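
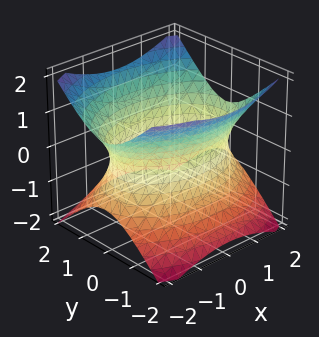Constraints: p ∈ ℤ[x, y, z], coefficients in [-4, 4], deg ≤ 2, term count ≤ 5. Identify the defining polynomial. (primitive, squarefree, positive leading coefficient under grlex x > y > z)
x^2 + 2*y^2 - 2*z^2 - 3

Degree: one connected sheet with a waist; a quadric, so deg p = 2.
Symmetries: the z ↦ −z reflection is a symmetry, so z appears only in even powers; mirror symmetry y ↦ −y ⇒ only even powers of y; it's symmetric under x → −x, forcing even powers of x.
Checking where it meets the axes: the surface avoids every integer z-axis point in the box.
The integer polynomial consistent with all of this is the stated p.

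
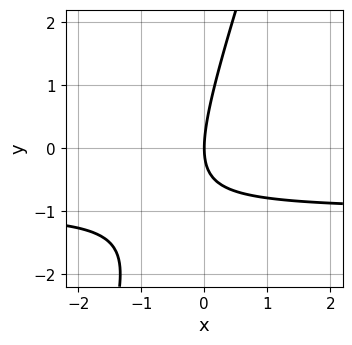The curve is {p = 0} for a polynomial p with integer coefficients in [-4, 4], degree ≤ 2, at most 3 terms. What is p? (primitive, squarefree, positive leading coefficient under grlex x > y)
3*x*y - y^2 + 3*x

1. Degree: a generic line meets the curve in up to 2 points, so deg p = 2.
2. From the visible intercepts: it meets the y-axis at y = 0 (among the integer gridlines); it meets the x-axis at x = 0 (among the integer gridlines).
3. Solving for integer coefficients yields p as stated.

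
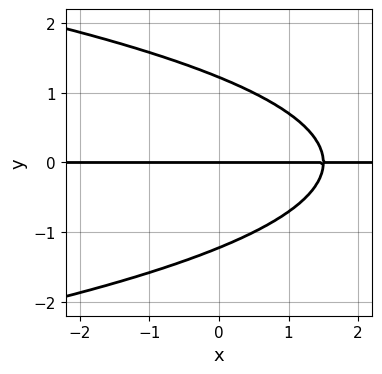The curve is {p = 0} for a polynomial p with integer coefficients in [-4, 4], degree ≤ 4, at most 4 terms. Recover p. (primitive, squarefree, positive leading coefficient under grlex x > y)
Degree: no degree-2 curve has this shape, so deg p = 3.
Against the integer gridlines: one y-axis crossing is at y = 0; every point of the x-axis in the box is on the curve.
Solving for integer coefficients yields p as stated.

2*y^3 + 2*x*y - 3*y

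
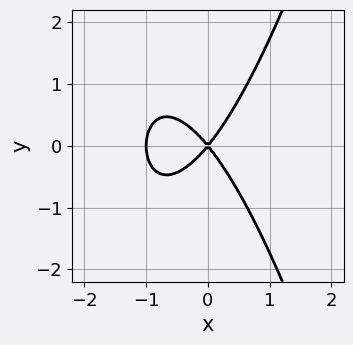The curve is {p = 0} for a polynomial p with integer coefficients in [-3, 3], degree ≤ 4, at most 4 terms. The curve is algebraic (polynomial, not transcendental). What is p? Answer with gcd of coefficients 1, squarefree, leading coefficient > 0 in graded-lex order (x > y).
3*x^3 + 3*x^2 - 2*y^2

Degree: the shape is more complex than any degree-2 curve, so deg p = 3.
Symmetries: mirror symmetry y ↦ −y ⇒ only even powers of y.
Reading off the gridlines: among the integer gridlines, it crosses the x-axis at x ∈ {-1, 0}; it meets the y-axis at y = 0 (among the integer gridlines).
Fitting integer coefficients to these (and the overall shape) gives p.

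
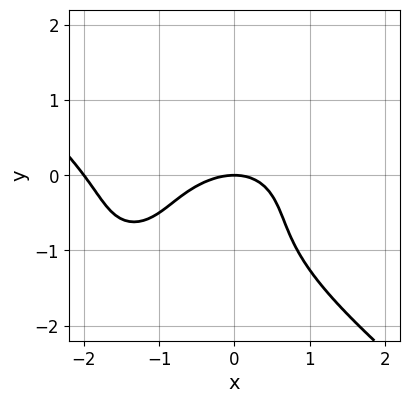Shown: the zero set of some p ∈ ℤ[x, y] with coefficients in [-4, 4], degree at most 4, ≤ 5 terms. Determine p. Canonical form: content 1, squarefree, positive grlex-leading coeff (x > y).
(a) Degree: a generic line meets the curve in up to 3 points, so deg p = 3.
(b) Observable constraints: it crosses the y-axis at the gridline y = 0; among the integer gridlines, it crosses the x-axis at x ∈ {-2, 0}.
(c) Assembling these constraints gives the stated polynomial.

x^3 + 2*y^3 + 2*x^2 + 3*y^2 + 3*y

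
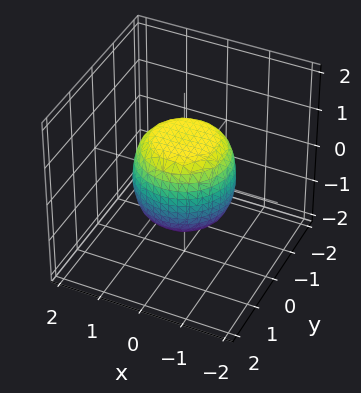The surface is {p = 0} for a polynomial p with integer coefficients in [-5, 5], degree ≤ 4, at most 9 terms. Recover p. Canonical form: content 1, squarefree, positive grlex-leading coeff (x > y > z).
2*x^4 + 4*x^2*y^2 + 2*y^4 - x^2 - y^2 + 2*z^2 - 2

First, degree: no degree-3 surface has this shape, so deg p = 4.
Next, symmetry: the z-axis is an axis of rotation, so x and y enter only as x² + y².
Then, against the integer gridlines: a circular section at z = 1 has radius between 0 and 1; among the integer gridlines, it crosses the z-axis at z ∈ {-1, 1}.
Finally, the integer polynomial consistent with all of this is the stated p.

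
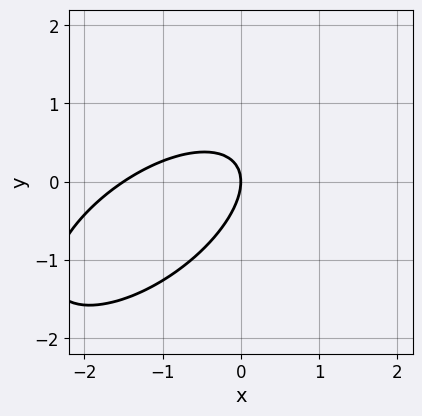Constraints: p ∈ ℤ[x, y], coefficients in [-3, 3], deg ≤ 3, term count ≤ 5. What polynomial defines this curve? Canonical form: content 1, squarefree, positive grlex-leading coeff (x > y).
First, degree: no degree-1 curve has this shape, so deg p = 2.
Next, reading off the gridlines: one y-axis crossing is at y = 0; it meets the x-axis at x = 0 (among the integer gridlines).
Finally, the integer polynomial consistent with all of this is the stated p.

2*x^2 - 3*x*y + 3*y^2 + 3*x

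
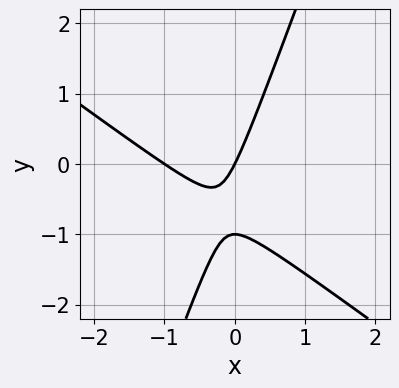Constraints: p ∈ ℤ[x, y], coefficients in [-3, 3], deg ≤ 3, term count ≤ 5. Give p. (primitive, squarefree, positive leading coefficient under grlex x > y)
First, the degree is 2 — no degree-1 curve has this shape.
Next, reading off the gridlines: among the integer gridlines, it crosses the x-axis at x ∈ {-1, 0}; the y-axis gridline crossings are at y ∈ {-1, 0}.
Finally, together with the visible shape, these determine p as stated.

2*x^2 + 2*x*y - y^2 + 2*x - y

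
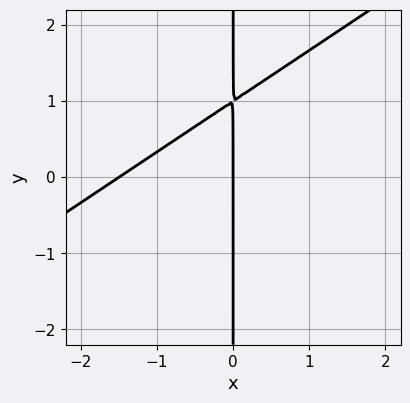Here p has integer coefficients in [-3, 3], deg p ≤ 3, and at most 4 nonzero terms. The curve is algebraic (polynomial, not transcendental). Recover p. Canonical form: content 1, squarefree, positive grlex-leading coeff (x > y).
2*x^2 - 3*x*y + 3*x

First, the degree is 2 — no degree-1 curve has this shape.
Then, observable constraints: it meets the x-axis at x = 0 (among the integer gridlines); the visible y-axis segment lies entirely on the curve.
Finally, these observations pin down the coefficients.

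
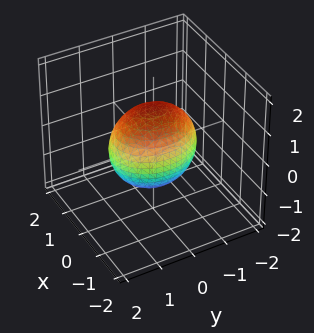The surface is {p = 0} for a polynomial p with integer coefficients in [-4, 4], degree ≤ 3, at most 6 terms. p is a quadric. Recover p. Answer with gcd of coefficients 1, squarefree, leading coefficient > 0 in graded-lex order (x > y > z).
3*x^2 + 2*y^2 + 2*z^2 - 3

(a) deg p = 2. Bounded and convex; a quadric.
(b) Symmetries: mirror symmetry x ↦ −x ⇒ only even powers of x; it's symmetric under z → −z, forcing even powers of z; it's symmetric under y → −y, forcing even powers of y.
(c) From the visible intercepts: the x-axis gridline crossings are at x ∈ {-1, 1}.
(d) Together with the visible shape, these determine p as stated.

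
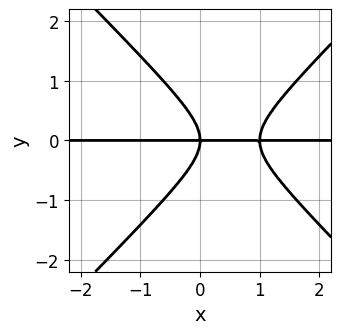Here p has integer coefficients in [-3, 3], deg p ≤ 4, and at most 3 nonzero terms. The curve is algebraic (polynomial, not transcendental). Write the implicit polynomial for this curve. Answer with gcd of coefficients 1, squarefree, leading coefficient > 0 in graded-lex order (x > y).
(a) The degree is 3 — the shape is more complex than any degree-2 curve.
(b) Observable constraints: every point of the x-axis in the box is on the curve; it meets the y-axis at y = 0 (among the integer gridlines).
(c) Solving for integer coefficients yields p as stated.

x^2*y - y^3 - x*y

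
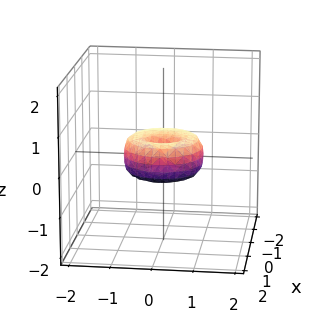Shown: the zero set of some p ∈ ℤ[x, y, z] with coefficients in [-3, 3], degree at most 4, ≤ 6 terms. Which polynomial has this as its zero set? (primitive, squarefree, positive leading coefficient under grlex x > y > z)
1. deg p = 4. A generic line meets the surface in up to 4 points.
2. By symmetry, every cross-section ⟂ z is a circle, so x, y appear only via x² + y².
3. Against the integer gridlines: a circular section at z = 0 has radius exactly 1; it crosses the z-axis at the gridline z = 0; among the integer gridlines, it crosses the x-axis at x ∈ {-1, 0, 1}; among the integer gridlines, it crosses the y-axis at y ∈ {-1, 0, 1}.
4. The integer polynomial consistent with all of this is the stated p.

x^4 + 2*x^2*y^2 + y^4 - x^2 - y^2 + z^2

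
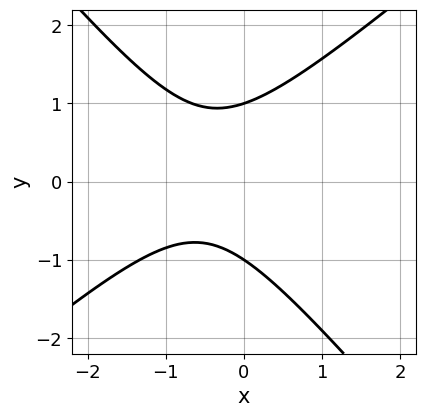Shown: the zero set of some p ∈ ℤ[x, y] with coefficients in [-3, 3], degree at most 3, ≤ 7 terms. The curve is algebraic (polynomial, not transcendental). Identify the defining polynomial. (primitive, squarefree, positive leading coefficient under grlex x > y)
1. deg p = 2. The shape is more complex than any degree-1 curve.
2. Reading off the gridlines: no x-intercept at any integer in the box; among the integer gridlines, it crosses the y-axis at y ∈ {-1, 1}.
3. Matching integer coefficients to the picture gives p.

3*x^2 - x*y - 3*y^2 + 3*x + 3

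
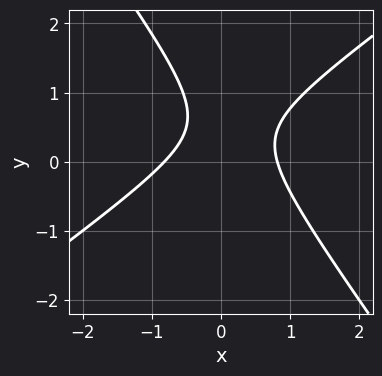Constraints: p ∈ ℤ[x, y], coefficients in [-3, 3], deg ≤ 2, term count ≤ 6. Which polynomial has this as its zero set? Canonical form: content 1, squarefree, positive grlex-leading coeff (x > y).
Degree: the shape is more complex than any degree-1 curve, so deg p = 2.
Against the integer gridlines: the curve avoids every integer y-axis point in the box.
Together with the visible shape, these determine p as stated.

3*x^2 - 2*x*y - 3*y^2 + 3*y - 2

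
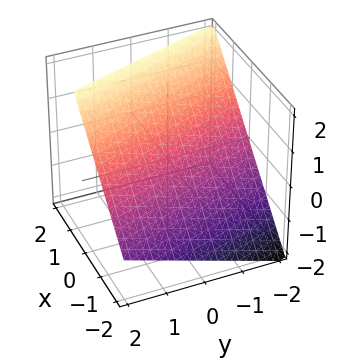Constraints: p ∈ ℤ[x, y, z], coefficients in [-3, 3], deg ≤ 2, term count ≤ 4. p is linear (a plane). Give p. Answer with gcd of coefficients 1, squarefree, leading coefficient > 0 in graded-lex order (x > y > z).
First, deg p = 1. Every cross-section is a straight line — this is a plane.
Then, against the integer gridlines: one y-axis crossing is at y = -2.
Finally, together with the visible shape, these determine p as stated.

3*x + y - 3*z + 2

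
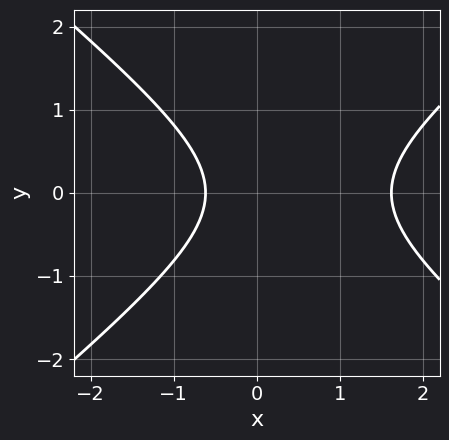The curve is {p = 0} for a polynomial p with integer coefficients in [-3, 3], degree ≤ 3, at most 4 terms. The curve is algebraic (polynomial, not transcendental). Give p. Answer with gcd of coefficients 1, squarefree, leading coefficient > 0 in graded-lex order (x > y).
2*x^2 - 3*y^2 - 2*x - 2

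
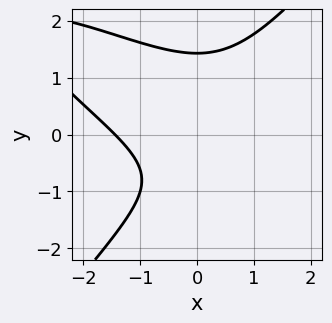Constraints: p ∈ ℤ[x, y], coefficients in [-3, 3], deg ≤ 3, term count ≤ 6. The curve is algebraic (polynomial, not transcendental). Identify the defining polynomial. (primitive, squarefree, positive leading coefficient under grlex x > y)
1. deg p = 3. The shape is more complex than any degree-2 curve.
2. The integer polynomial consistent with all of this is the stated p.

x^3 + 2*x^2*y - 2*y^3 + 2*y + 3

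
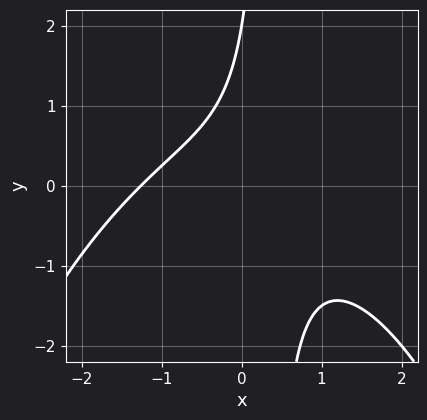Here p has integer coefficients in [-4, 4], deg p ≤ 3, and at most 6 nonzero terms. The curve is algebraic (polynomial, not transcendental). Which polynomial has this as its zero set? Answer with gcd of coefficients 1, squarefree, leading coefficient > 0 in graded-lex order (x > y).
First, the degree is 3 — no degree-2 curve has this shape.
Then, from the visible intercepts: one y-axis crossing is at y = 2.
Finally, matching integer coefficients to the picture gives p.

x^3 + 3*x*y - y + 2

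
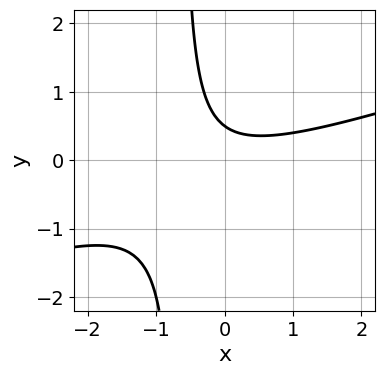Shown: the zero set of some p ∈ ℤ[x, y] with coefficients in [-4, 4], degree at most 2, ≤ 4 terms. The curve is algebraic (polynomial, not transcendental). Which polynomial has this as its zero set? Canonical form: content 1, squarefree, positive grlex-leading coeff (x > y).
(a) Degree: a generic line meets the curve in up to 2 points, so deg p = 2.
(b) Reading off the gridlines: the curve avoids every integer x-axis point in the box.
(c) Putting this together gives p.

x^2 - 3*x*y - 2*y + 1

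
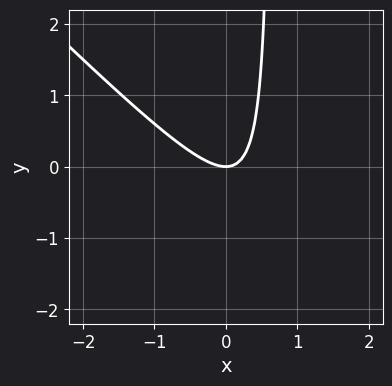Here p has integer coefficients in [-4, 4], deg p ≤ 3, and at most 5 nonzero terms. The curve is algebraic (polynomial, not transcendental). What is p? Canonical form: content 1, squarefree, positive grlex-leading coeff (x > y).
3*x^2 + 3*x*y - 2*y

(a) Degree: a generic line meets the curve in up to 2 points, so deg p = 2.
(b) From the axis intercepts and sections: one x-axis crossing is at x = 0; it crosses the y-axis at the gridline y = 0.
(c) Assembling these constraints gives the stated polynomial.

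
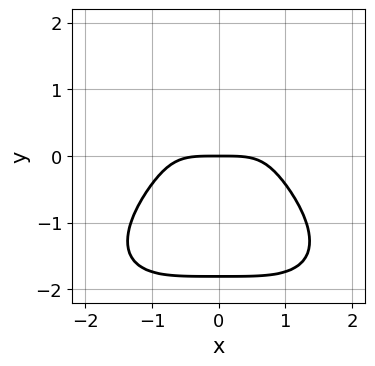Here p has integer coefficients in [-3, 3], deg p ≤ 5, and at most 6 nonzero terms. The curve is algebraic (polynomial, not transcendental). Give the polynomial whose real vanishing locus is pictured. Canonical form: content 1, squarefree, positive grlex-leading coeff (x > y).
1. Degree: a generic line meets the curve in up to 4 points, so deg p = 4.
2. Symmetries: mirror symmetry x ↦ −x ⇒ only even powers of x.
3. From the axis intercepts and sections: it crosses the y-axis at the gridline y = 0; it meets the x-axis at x = 0 (among the integer gridlines).
4. Assembling these constraints gives the stated polynomial.

x^4 + 2*y^4 + 3*y^3 + 2*y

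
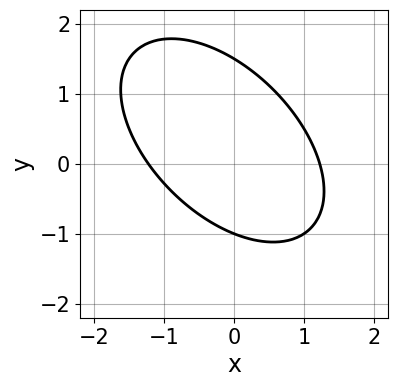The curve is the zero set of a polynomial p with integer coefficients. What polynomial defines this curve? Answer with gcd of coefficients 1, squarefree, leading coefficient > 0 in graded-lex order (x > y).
2*x^2 + 2*x*y + 2*y^2 - y - 3

(a) deg p = 2. No degree-1 curve has this shape.
(b) From the axis intercepts and sections: one y-axis crossing is at y = -1.
(c) Putting this together gives p.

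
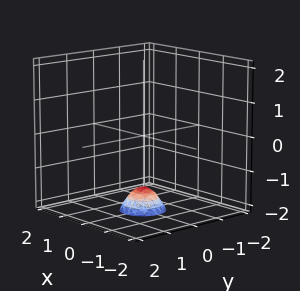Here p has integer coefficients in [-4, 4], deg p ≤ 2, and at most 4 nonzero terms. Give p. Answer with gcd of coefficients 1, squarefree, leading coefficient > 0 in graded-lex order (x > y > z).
1. Degree: the shape is more complex than any degree-1 surface, so deg p = 2.
2. Symmetry: the surface is invariant under rotation about z: p = q(x² + y², z).
3. From the visible intercepts: the surface avoids every integer x-axis point in the box; it misses every integer gridline on the y-axis; a circular section at z = -2 has radius between 0 and 1.
4. Solving for integer coefficients yields p as stated.

3*x^2 + 3*y^2 + 2*z + 3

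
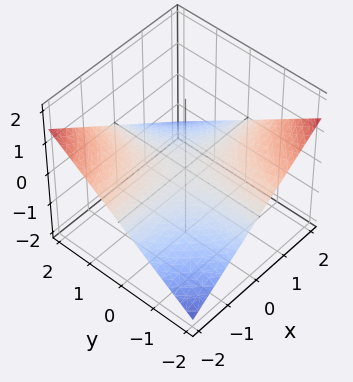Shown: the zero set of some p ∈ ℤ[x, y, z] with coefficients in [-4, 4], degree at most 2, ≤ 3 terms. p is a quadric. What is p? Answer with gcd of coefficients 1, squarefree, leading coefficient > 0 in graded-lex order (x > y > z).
x*y + 3*z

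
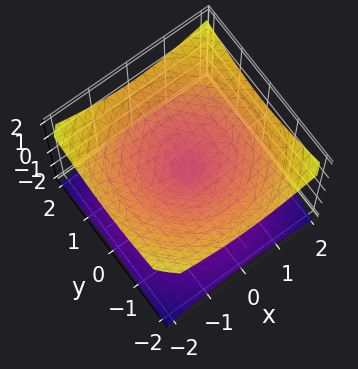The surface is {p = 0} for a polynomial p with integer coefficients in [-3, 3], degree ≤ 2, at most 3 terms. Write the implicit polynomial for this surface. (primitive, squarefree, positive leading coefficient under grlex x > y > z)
x^2 + y^2 - 2*z^2

(a) Degree: a double cone through the origin; a quadric, so deg p = 2.
(b) Symmetry: every cross-section ⟂ z is a circle, so x, y appear only via x² + y²; mirror symmetry z ↦ −z ⇒ only even powers of z.
(c) Reading off the gridlines: it meets the x-axis at x = 0 (among the integer gridlines); it crosses the y-axis at the gridline y = 0.
(d) Putting this together gives p.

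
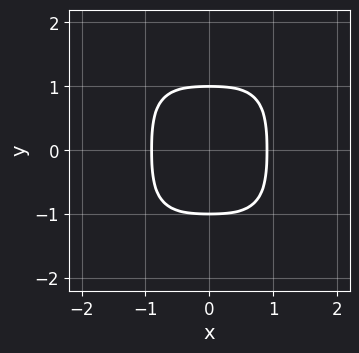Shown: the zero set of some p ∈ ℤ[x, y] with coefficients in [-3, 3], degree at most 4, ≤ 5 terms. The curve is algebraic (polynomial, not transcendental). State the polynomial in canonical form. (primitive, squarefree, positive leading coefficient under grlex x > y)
3*x^4 + x^2*y^2 + 2*y^4 - 2

1. Degree: no degree-3 curve has this shape, so deg p = 4.
2. Symmetries: the y ↦ −y reflection is a symmetry, so y appears only in even powers; mirror symmetry x ↦ −x ⇒ only even powers of x.
3. Reading off the gridlines: among the integer gridlines, it crosses the y-axis at y ∈ {-1, 1}.
4. Assembling these constraints gives the stated polynomial.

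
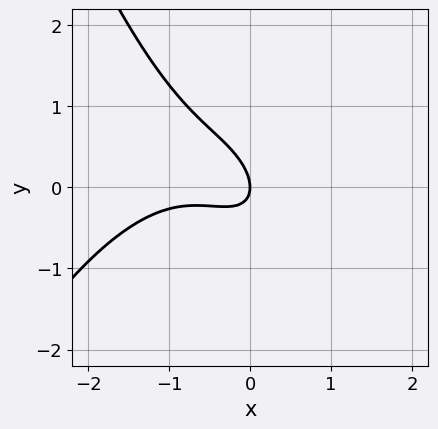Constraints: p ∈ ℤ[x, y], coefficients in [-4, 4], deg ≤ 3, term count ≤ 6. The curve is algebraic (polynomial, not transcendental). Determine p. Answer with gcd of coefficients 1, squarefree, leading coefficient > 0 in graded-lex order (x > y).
(a) Degree: a generic line meets the curve in up to 3 points, so deg p = 3.
(b) Checking where it meets the axes: it crosses the x-axis at the gridline x = 0; it meets the y-axis at y = 0 (among the integer gridlines).
(c) Solving for integer coefficients yields p as stated.

2*x^3 + 3*x^2 + 3*x*y + 3*y^2 + 2*x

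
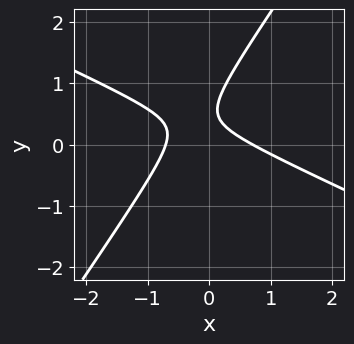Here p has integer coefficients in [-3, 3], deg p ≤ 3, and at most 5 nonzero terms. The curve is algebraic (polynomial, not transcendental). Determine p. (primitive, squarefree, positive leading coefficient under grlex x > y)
First, degree: the shape is more complex than any degree-1 curve, so deg p = 2.
Next, against the integer gridlines: the curve avoids every integer y-axis point in the box.
Finally, assembling these constraints gives the stated polynomial.

2*x^2 + 3*x*y - 3*y^2 + 3*y - 1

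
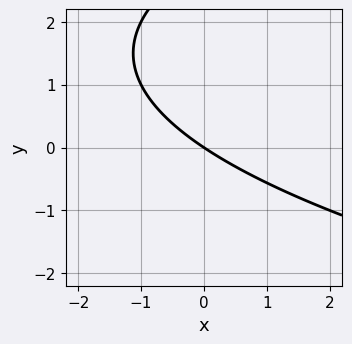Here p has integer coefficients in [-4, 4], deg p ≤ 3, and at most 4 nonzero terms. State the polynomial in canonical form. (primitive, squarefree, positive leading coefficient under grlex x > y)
First, degree: no degree-1 curve has this shape, so deg p = 2.
Next, observable constraints: it crosses the y-axis at the gridline y = 0; it meets the x-axis at x = 0 (among the integer gridlines).
Finally, solving for integer coefficients yields p as stated.

y^2 - 2*x - 3*y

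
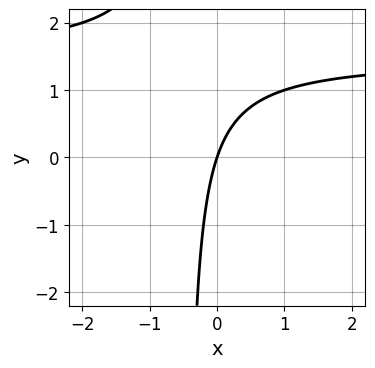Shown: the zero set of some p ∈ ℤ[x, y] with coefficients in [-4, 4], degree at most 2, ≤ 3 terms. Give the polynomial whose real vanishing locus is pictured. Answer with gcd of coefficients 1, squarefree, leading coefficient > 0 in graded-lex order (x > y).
2*x*y - 3*x + y

1. Degree: a generic line meets the curve in up to 2 points, so deg p = 2.
2. Checking where it meets the axes: one y-axis crossing is at y = 0; it crosses the x-axis at the gridline x = 0.
3. Together with the visible shape, these determine p as stated.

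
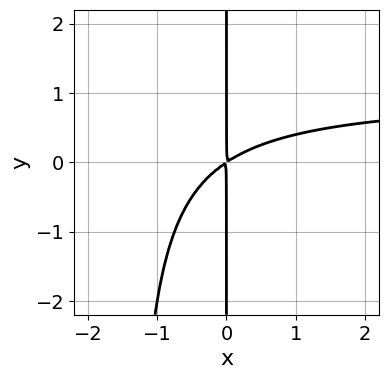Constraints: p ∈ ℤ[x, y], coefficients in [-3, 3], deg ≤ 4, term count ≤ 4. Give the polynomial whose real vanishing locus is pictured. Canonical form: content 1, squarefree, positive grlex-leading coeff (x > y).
2*x^2*y - 2*x^2 + 3*x*y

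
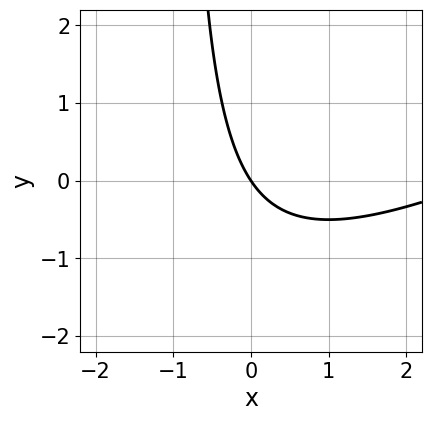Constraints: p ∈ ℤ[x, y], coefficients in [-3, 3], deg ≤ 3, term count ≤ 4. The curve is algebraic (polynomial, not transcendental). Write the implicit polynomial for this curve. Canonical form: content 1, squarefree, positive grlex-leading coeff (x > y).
deg p = 2. A generic line meets the curve in up to 2 points.
Reading off the gridlines: it meets the x-axis at x = 0 (among the integer gridlines); it meets the y-axis at y = 0 (among the integer gridlines).
Putting this together gives p.

x^2 - 2*x*y - 3*x - 2*y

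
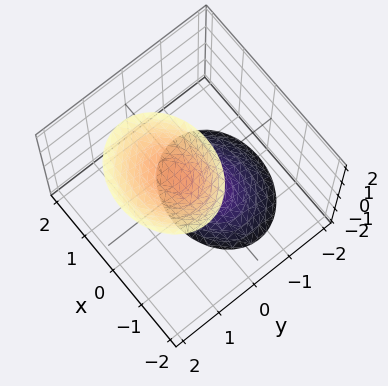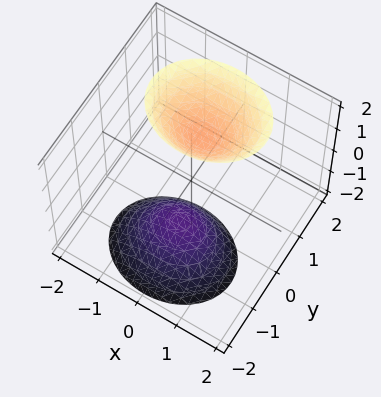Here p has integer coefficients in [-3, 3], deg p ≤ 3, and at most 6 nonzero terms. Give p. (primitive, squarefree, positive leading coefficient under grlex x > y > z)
The picture has 2 separate pieces. Treating them together as one polynomial.
Degree: a generic line meets the surface in up to 2 points, so deg p = 2.
Checking where it meets the axes: it misses every integer gridline on the x-axis; it misses every integer gridline on the y-axis.
Solving for integer coefficients yields p as stated.

2*x^2 + 3*y^2 - 2*y*z - z^2 + 2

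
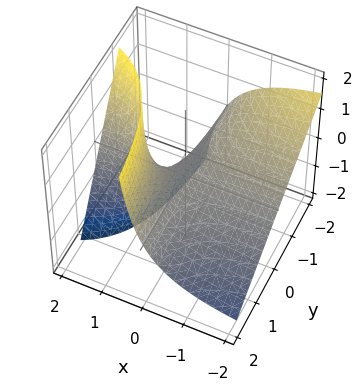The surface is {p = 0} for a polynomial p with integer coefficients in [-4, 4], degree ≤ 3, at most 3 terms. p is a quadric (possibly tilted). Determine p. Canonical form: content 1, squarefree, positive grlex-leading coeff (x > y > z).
First, degree: a generic line meets the surface in up to 2 points, so deg p = 2.
Next, from the axis intercepts and sections: every point of the x-axis in the box is on the surface; one z-axis crossing is at z = 0; the visible y-axis segment lies entirely on the surface.
Finally, putting this together gives p.

x*y + x*z - z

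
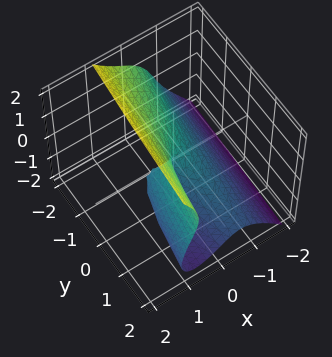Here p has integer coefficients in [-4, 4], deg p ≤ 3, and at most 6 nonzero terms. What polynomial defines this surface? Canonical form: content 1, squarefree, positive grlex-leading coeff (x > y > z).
3*x^3 - z^3 + 3*x*z - y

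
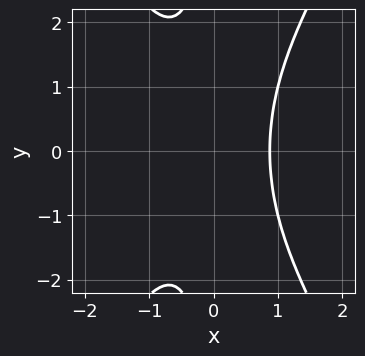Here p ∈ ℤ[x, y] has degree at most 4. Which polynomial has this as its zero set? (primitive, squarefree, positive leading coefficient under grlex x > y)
3*x^3 - x*y^2 - 2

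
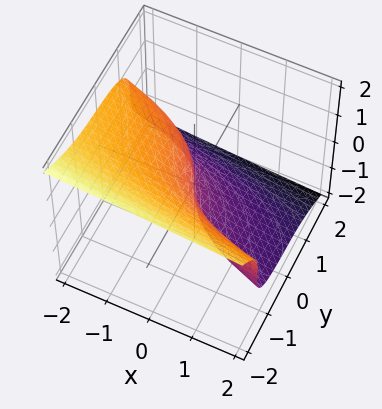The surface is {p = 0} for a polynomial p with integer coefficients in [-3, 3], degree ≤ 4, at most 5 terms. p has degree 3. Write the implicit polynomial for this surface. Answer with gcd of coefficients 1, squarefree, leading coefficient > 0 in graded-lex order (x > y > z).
y^3 + 2*z^3 + 2*x + y

(a) The degree is 3 — a generic line meets the surface in up to 3 points.
(b) From the axis intercepts and sections: one y-axis crossing is at y = 0; it meets the z-axis at z = 0 (among the integer gridlines); one x-axis crossing is at x = 0.
(c) Assembling these constraints gives the stated polynomial.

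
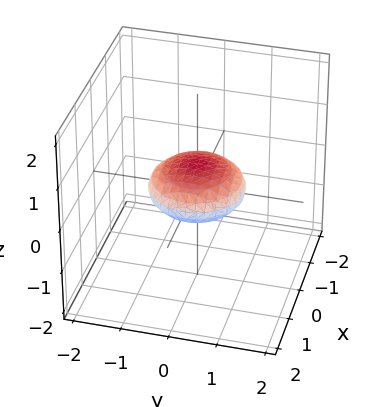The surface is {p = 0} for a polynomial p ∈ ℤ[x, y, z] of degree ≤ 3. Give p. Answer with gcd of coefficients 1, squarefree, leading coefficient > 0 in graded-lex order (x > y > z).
(a) Degree: a closed, bounded, convex surface; a quadric, so deg p = 2.
(b) Symmetry: the surface is invariant under rotation about z: p = q(x² + y², z); mirror symmetry z ↦ −z ⇒ only even powers of z.
(c) Observable constraints: among the integer gridlines, it crosses the y-axis at y ∈ {-1, 1}; among the integer gridlines, it crosses the x-axis at x ∈ {-1, 1}; a circular section at z = 0 has radius exactly 1.
(d) Assembling these constraints gives the stated polynomial.

x^2 + y^2 + 3*z^2 - 1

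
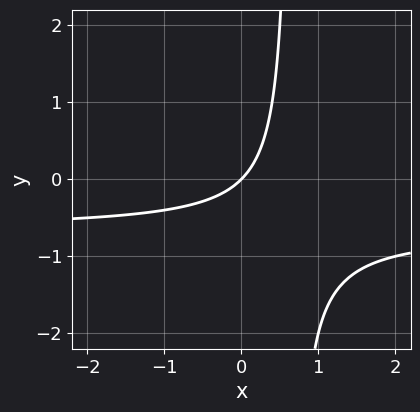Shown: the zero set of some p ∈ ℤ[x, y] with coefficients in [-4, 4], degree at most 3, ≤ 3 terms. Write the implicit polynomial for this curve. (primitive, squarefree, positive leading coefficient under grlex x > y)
3*x*y + 2*x - 2*y

1. The degree is 2 — no degree-1 curve has this shape.
2. Against the integer gridlines: it meets the y-axis at y = 0 (among the integer gridlines); one x-axis crossing is at x = 0.
3. Putting this together gives p.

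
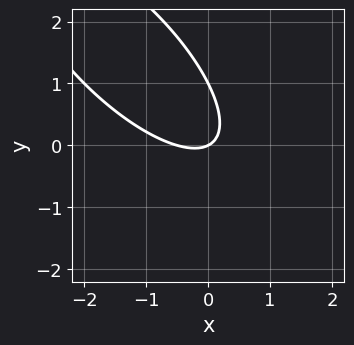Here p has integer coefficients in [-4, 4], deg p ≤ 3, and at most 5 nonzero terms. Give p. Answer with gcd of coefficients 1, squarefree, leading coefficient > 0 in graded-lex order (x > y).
2*x^2 + 3*x*y + 2*y^2 + x - 2*y

The degree is 2 — the shape is more complex than any degree-1 curve.
From the axis intercepts and sections: the y-axis gridline crossings are at y ∈ {0, 1}; one x-axis crossing is at x = 0.
Matching integer coefficients to the picture gives p.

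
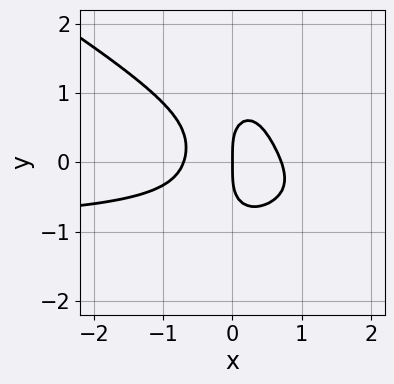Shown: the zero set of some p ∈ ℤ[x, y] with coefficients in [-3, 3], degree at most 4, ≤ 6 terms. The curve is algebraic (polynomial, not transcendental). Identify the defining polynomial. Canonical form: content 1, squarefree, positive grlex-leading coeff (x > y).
2*x^3*y + 3*x^2*y^2 + y^4 + 2*x^3 - x

1. The degree is 4 — no degree-3 curve has this shape.
2. Checking where it meets the axes: it crosses the y-axis at the gridline y = 0; one x-axis crossing is at x = 0.
3. Matching integer coefficients to the picture gives p.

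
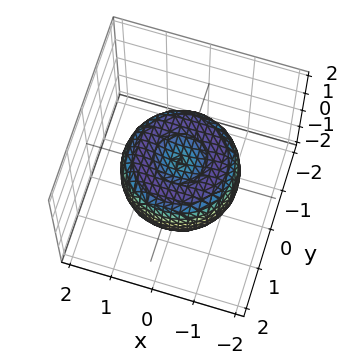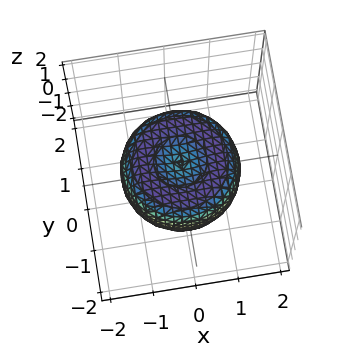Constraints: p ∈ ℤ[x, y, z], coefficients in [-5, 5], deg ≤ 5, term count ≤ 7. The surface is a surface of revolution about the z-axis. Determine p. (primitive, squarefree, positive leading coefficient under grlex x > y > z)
1. The degree is 4 — the shape is more complex than any degree-3 surface.
2. Symmetry: the z-axis is an axis of rotation, so x and y enter only as x² + y².
3. Against the integer gridlines: a circular section at z = 0 has radius between 1 and 2.
4. Together with the visible shape, these determine p as stated.

2*x^4 + 4*x^2*y^2 + 2*y^4 - 3*x^2 - 3*y^2 + 3*z^2 - 1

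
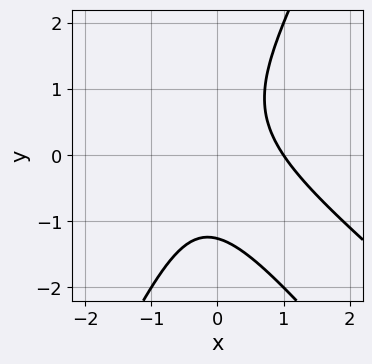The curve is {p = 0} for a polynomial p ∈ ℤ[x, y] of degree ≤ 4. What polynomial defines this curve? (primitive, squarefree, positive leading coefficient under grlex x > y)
2*x^3 + 3*x^2*y - y^3 + x*y - 2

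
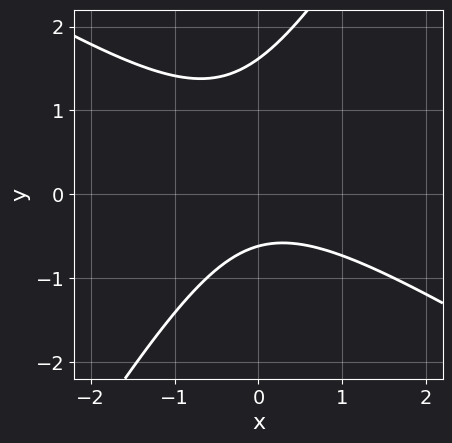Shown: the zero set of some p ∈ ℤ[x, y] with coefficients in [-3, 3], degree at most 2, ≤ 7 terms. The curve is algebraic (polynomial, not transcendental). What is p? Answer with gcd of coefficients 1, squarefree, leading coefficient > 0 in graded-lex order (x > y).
x^2 + x*y - y^2 + y + 1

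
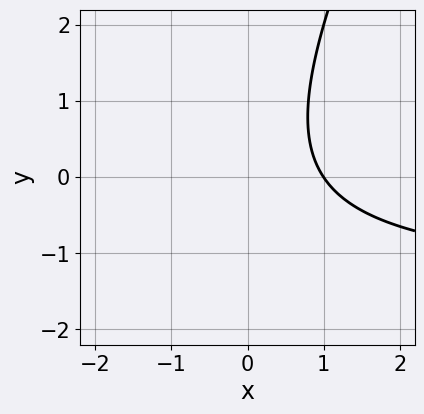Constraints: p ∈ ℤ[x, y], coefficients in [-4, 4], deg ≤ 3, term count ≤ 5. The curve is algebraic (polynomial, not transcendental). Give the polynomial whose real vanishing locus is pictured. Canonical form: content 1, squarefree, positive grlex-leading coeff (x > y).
The degree is 2 — a generic line meets the curve in up to 2 points.
From the axis intercepts and sections: it misses every integer gridline on the y-axis; one x-axis crossing is at x = 1.
Solving for integer coefficients yields p as stated.

2*x*y - y^2 + 3*x - 3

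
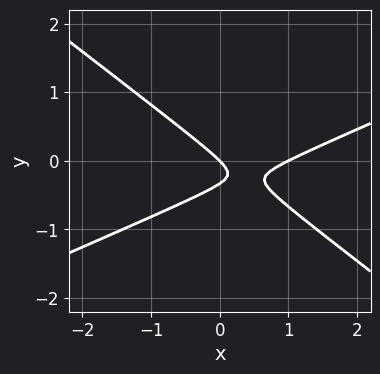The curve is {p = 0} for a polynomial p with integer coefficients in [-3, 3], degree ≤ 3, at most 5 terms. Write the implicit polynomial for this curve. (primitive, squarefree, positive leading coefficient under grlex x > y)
(a) The degree is 2 — no degree-1 curve has this shape.
(b) Checking where it meets the axes: it meets the y-axis at y = 0 (among the integer gridlines); among the integer gridlines, it crosses the x-axis at x ∈ {0, 1}.
(c) Fitting integer coefficients to these (and the overall shape) gives p.

x^2 - x*y - 3*y^2 - x - y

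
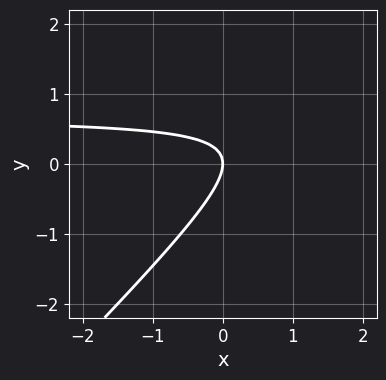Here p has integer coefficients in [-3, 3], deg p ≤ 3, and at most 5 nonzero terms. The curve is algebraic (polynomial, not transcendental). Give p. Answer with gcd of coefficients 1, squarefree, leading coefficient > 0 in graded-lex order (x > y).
3*x*y - 3*y^2 - 2*x

First, degree: no degree-1 curve has this shape, so deg p = 2.
Next, checking where it meets the axes: it crosses the y-axis at the gridline y = 0; one x-axis crossing is at x = 0.
Finally, the integer polynomial consistent with all of this is the stated p.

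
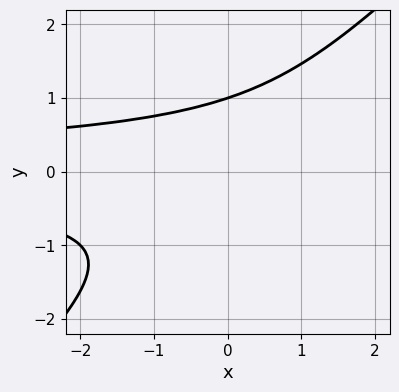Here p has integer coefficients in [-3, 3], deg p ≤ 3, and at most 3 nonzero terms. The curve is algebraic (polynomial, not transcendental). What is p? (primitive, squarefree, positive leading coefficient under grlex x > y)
The degree is 3 — a generic line meets the curve in up to 3 points.
Reading off the gridlines: it misses every integer gridline on the x-axis; it crosses the y-axis at the gridline y = 1.
The integer polynomial consistent with all of this is the stated p.

x*y^2 - y^3 + 1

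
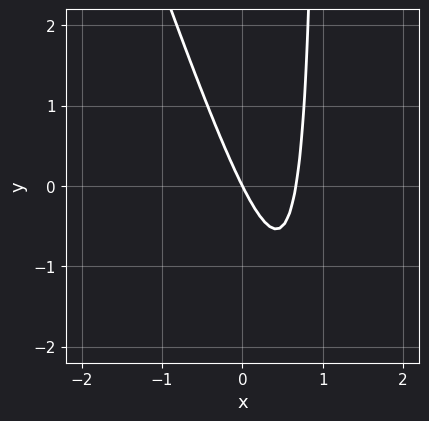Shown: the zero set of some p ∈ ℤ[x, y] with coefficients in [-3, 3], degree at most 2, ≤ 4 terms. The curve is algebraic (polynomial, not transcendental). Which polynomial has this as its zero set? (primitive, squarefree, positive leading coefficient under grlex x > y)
3*x^2 + x*y - 2*x - y

1. Degree: a generic line meets the curve in up to 2 points, so deg p = 2.
2. Against the integer gridlines: it meets the x-axis at x = 0 (among the integer gridlines); one y-axis crossing is at y = 0.
3. Assembling these constraints gives the stated polynomial.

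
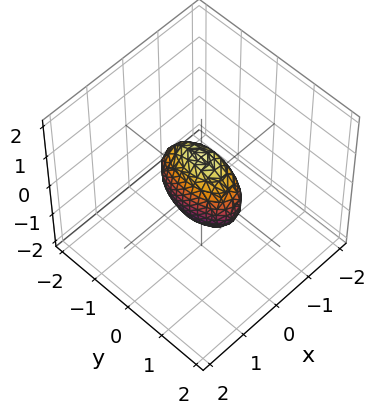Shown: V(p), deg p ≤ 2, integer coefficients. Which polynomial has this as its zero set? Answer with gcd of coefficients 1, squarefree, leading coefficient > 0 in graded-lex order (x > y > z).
1. The degree is 2 — bounded and convex; a quadric.
2. Symmetries: the x ↦ −x reflection is a symmetry, so x appears only in even powers; it's symmetric under y → −y, forcing even powers of y; the z ↦ −z reflection is a symmetry, so z appears only in even powers.
3. From the axis intercepts and sections: among the integer gridlines, it crosses the y-axis at y ∈ {-1, 1}; among the integer gridlines, it crosses the z-axis at z ∈ {-1, 1}.
4. Matching integer coefficients to the picture gives p.

3*x^2 + y^2 + z^2 - 1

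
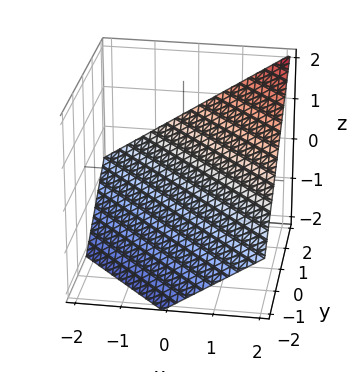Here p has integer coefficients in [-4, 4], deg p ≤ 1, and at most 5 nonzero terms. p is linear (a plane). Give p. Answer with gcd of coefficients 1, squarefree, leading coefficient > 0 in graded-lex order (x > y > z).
(a) deg p = 1. The surface is flat (a plane).
(b) Observable constraints: it crosses the y-axis at the gridline y = 1; it meets the x-axis at x = 1 (among the integer gridlines).
(c) Putting this together gives p.

2*x + 2*y - 3*z - 2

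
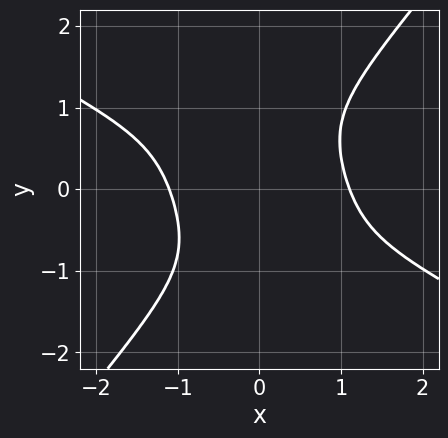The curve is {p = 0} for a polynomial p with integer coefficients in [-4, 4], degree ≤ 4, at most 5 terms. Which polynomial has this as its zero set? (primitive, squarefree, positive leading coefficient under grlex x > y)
1. Degree: the shape is more complex than any degree-3 curve, so deg p = 4.
2. Checking where it meets the axes: the curve avoids every integer y-axis point in the box.
3. Together with the visible shape, these determine p as stated.

2*x^4 + 3*x^3*y - x^2*y^2 - 2*y^4 - 3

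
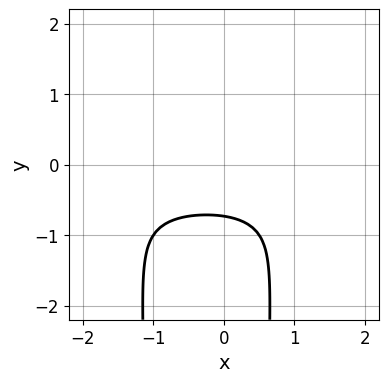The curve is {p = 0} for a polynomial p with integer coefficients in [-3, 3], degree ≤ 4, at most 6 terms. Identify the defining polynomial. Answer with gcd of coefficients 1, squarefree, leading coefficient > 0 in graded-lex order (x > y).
First, the degree is 4 — the shape is more complex than any degree-3 curve.
Then, against the integer gridlines: it misses every integer gridline on the x-axis.
Finally, the integer polynomial consistent with all of this is the stated p.

2*x^2*y^2 + x*y^2 - y^2 + 2*y + 2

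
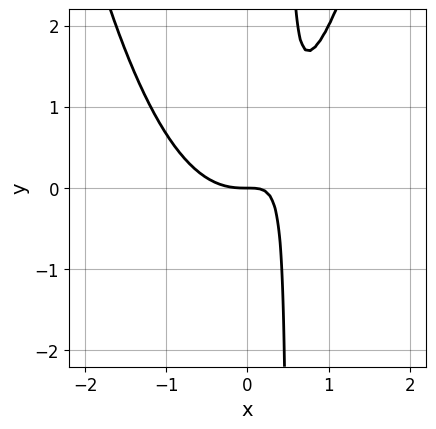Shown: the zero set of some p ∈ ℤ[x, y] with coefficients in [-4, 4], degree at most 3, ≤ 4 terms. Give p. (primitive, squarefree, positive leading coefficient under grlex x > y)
deg p = 3.
Reading off the gridlines: it crosses the x-axis at the gridline x = 0; it meets the y-axis at y = 0 (among the integer gridlines).
The integer polynomial consistent with all of this is the stated p.

2*x^3 - 2*x*y + y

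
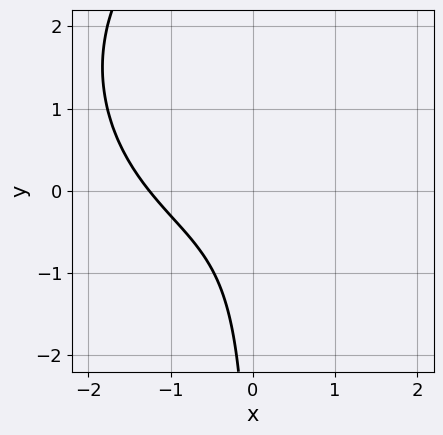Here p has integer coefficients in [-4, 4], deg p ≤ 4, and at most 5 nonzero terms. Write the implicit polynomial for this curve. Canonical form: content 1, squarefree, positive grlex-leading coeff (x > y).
x^3 + x*y^2 - 3*x*y + 2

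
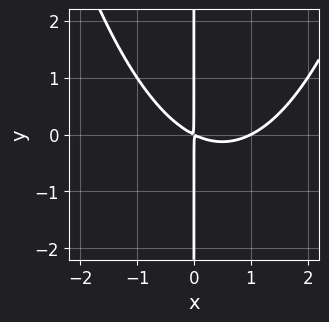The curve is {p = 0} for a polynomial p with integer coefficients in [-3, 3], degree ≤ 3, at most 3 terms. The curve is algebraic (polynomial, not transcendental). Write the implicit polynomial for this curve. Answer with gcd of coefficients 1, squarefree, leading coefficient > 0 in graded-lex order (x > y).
x^3 - x^2 - 2*x*y

Degree: the shape is more complex than any degree-2 curve, so deg p = 3.
From the visible intercepts: one x-axis crossing is at x = 1; every point of the y-axis in the box is on the curve.
Assembling these constraints gives the stated polynomial.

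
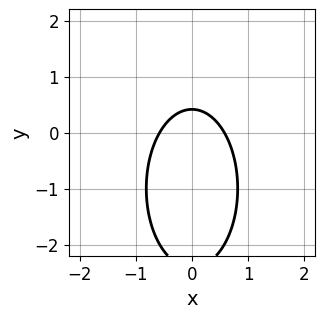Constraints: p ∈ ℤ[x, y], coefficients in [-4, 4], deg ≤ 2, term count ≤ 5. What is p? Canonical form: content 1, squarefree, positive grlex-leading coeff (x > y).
3*x^2 + y^2 + 2*y - 1

1. deg p = 2.
2. Symmetries: the x ↦ −x reflection is a symmetry, so x appears only in even powers.
3. Assembling these constraints gives the stated polynomial.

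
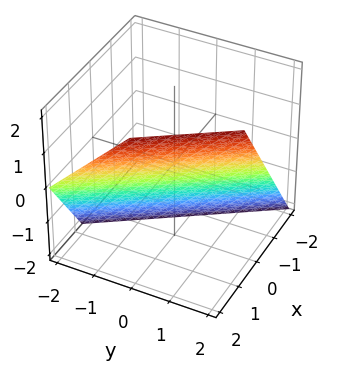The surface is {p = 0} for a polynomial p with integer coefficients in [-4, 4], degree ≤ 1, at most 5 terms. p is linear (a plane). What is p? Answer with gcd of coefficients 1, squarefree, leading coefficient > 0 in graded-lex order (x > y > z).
deg p = 1.
From the axis intercepts and sections: it meets the z-axis at z = -1 (among the integer gridlines); it meets the y-axis at y = 1 (among the integer gridlines).
Matching integer coefficients to the picture gives p.

3*x + 2*y - 2*z - 2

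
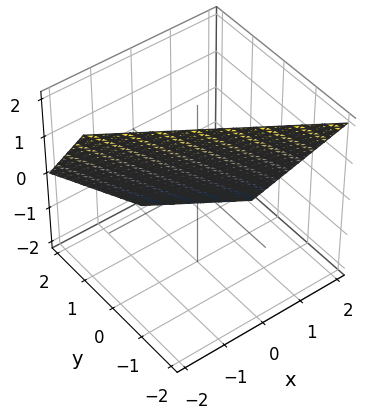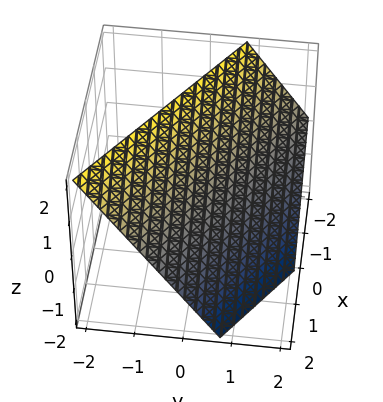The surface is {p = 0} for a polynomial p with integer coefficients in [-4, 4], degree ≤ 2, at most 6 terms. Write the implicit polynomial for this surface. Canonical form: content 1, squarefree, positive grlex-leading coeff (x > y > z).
2*x + 3*y + 2*z - 2

1. The degree is 1 — every cross-section is a straight line — this is a plane.
2. From the axis intercepts and sections: it crosses the z-axis at the gridline z = 1; it crosses the x-axis at the gridline x = 1.
3. The integer polynomial consistent with all of this is the stated p.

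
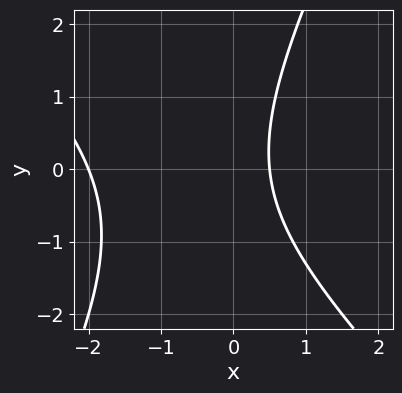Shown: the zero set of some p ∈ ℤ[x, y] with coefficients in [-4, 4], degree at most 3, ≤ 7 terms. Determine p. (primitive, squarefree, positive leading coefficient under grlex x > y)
The degree is 2 — the shape is more complex than any degree-1 curve.
Checking where it meets the axes: it misses every integer gridline on the y-axis; one x-axis crossing is at x = -2.
Together with the visible shape, these determine p as stated.

2*x^2 + x*y - y^2 + 3*x - 2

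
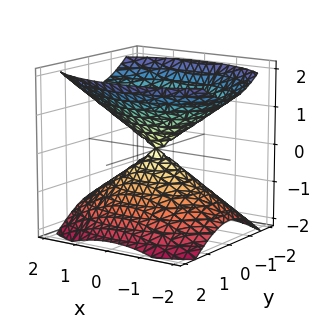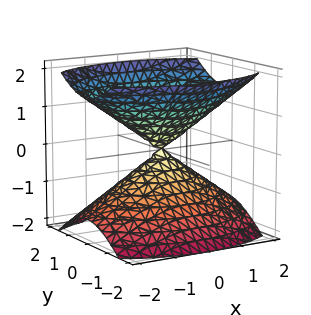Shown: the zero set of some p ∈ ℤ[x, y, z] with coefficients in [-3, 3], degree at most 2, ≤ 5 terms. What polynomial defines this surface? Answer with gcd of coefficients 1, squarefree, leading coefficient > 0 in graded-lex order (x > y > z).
x^2 + 2*y^2 - 2*z^2

First, there are 2 components. They look like related sheets of one shape, so recover p as a whole.
Then, deg p = 2. Two nappes meeting at a single point; a quadric.
Next, symmetries: the z ↦ −z reflection is a symmetry, so z appears only in even powers; it's symmetric under x → −x, forcing even powers of x; it's symmetric under y → −y, forcing even powers of y.
Then, from the axis intercepts and sections: one y-axis crossing is at y = 0; one x-axis crossing is at x = 0.
Finally, fitting integer coefficients to these (and the overall shape) gives p.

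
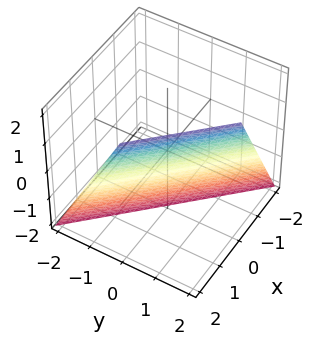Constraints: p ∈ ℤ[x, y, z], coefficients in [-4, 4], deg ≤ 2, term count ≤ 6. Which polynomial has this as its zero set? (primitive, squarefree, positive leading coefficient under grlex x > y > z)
1. deg p = 1. The surface is flat (a plane).
2. Checking where it meets the axes: it meets the y-axis at y = 1 (among the integer gridlines); it meets the x-axis at x = 1 (among the integer gridlines); one z-axis crossing is at z = -2.
3. Solving for integer coefficients yields p as stated.

2*x + 2*y - z - 2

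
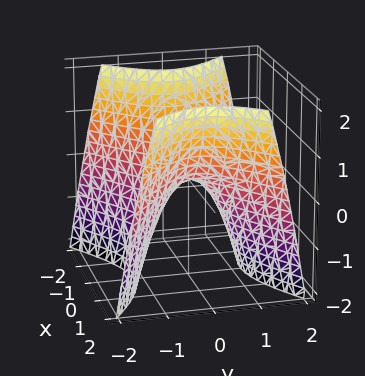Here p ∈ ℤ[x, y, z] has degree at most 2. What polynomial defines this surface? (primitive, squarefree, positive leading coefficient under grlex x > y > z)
2*x^2 - 3*y^2 - 2*z

(a) The degree is 2 — a saddle surface; a quadric.
(b) Symmetries: it's symmetric under y → −y, forcing even powers of y; it's symmetric under x → −x, forcing even powers of x.
(c) Reading off the gridlines: it crosses the y-axis at the gridline y = 0; it crosses the z-axis at the gridline z = 0.
(d) Fitting integer coefficients to these (and the overall shape) gives p.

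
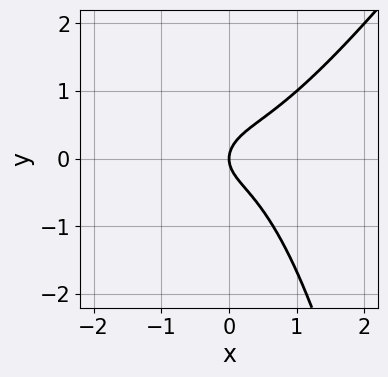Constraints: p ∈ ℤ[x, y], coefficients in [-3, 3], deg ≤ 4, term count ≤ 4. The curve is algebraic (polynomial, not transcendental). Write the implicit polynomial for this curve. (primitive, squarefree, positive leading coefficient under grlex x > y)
3*x^3 - 2*x^2*y - 3*y^2 + 2*x

The degree is 3 — no degree-2 curve has this shape.
Reading off the gridlines: it crosses the y-axis at the gridline y = 0; it meets the x-axis at x = 0 (among the integer gridlines).
Fitting integer coefficients to these (and the overall shape) gives p.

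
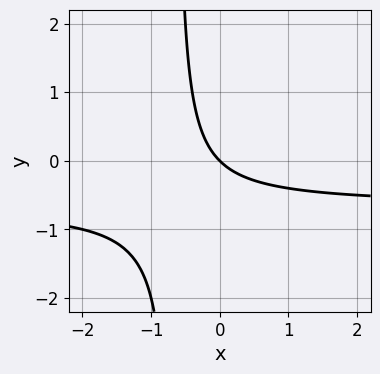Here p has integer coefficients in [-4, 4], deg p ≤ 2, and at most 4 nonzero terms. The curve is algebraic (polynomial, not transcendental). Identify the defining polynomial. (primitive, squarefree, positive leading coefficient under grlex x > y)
3*x*y + 2*x + 2*y

(a) Degree: no degree-1 curve has this shape, so deg p = 2.
(b) Against the integer gridlines: it crosses the y-axis at the gridline y = 0; one x-axis crossing is at x = 0.
(c) Matching integer coefficients to the picture gives p.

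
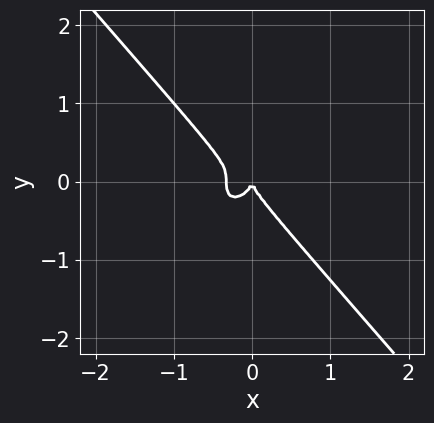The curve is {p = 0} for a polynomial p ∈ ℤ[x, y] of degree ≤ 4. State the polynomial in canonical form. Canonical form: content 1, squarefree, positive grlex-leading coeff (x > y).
3*x^3 + 2*y^3 + x^2

Degree: no degree-2 curve has this shape, so deg p = 3.
Observable constraints: it crosses the x-axis at the gridline x = 0; one y-axis crossing is at y = 0.
Fitting integer coefficients to these (and the overall shape) gives p.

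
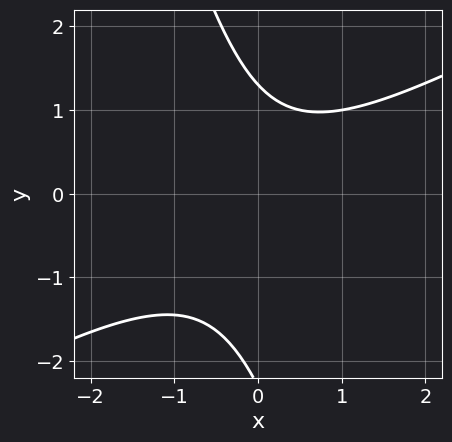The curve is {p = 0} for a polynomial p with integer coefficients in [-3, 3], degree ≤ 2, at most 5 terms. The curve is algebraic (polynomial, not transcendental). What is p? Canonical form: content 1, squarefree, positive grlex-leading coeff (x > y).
2*x^2 - 3*x*y - y^2 - y + 3

(a) Degree: a generic line meets the curve in up to 2 points, so deg p = 2.
(b) Observable constraints: it misses every integer gridline on the x-axis.
(c) Solving for integer coefficients yields p as stated.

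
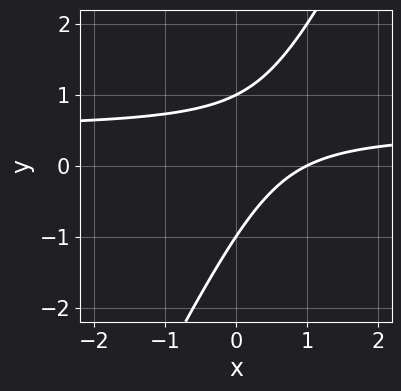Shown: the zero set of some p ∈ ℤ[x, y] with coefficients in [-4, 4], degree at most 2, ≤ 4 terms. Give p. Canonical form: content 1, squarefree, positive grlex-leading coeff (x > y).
2*x*y - y^2 - x + 1

1. Degree: a generic line meets the curve in up to 2 points, so deg p = 2.
2. Observable constraints: one x-axis crossing is at x = 1; among the integer gridlines, it crosses the y-axis at y ∈ {-1, 1}.
3. Assembling these constraints gives the stated polynomial.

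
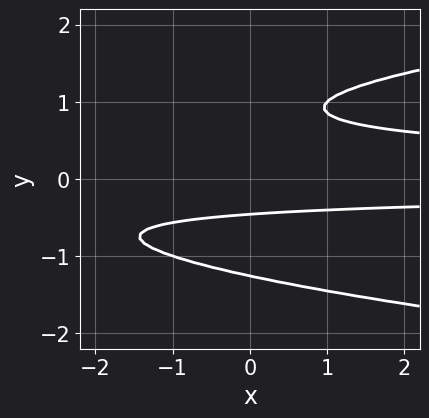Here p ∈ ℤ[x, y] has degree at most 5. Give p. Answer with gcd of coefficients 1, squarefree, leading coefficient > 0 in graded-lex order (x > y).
First, the degree is 4 — no degree-3 curve has this shape.
Next, from the visible intercepts: the curve avoids every integer x-axis point in the box.
Finally, assembling these constraints gives the stated polynomial.

2*y^4 - x*y^2 - 3*y^2 + y + 1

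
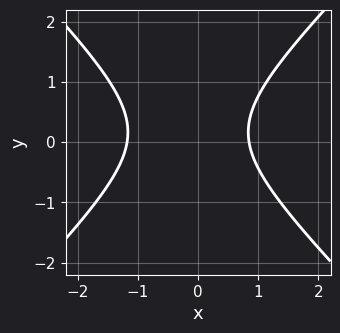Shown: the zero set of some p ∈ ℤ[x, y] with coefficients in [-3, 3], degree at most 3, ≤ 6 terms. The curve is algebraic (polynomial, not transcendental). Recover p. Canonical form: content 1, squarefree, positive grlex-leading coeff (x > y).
3*x^2 - 3*y^2 + x + y - 3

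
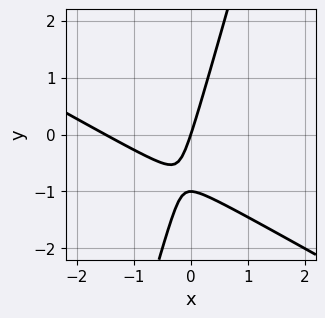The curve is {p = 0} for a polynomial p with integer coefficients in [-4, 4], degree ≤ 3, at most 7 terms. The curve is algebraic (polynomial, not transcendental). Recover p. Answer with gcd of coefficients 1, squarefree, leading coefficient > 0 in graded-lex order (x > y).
2*x^2 + 3*x*y - y^2 + 3*x - y

1. deg p = 2. The shape is more complex than any degree-1 curve.
2. Reading off the gridlines: among the integer gridlines, it crosses the y-axis at y ∈ {-1, 0}; one x-axis crossing is at x = 0.
3. Together with the visible shape, these determine p as stated.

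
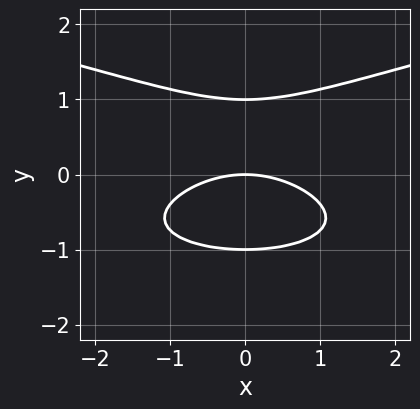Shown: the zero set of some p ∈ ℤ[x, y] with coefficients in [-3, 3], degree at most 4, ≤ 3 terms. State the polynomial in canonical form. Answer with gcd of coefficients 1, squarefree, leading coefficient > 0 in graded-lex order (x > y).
1. deg p = 3. No degree-2 curve has this shape.
2. Symmetries: it's symmetric under x → −x, forcing even powers of x.
3. From the visible intercepts: it crosses the x-axis at the gridline x = 0; the y-axis gridline crossings are at y ∈ {-1, 0, 1}.
4. Matching integer coefficients to the picture gives p.

3*y^3 - x^2 - 3*y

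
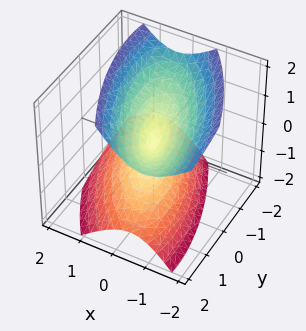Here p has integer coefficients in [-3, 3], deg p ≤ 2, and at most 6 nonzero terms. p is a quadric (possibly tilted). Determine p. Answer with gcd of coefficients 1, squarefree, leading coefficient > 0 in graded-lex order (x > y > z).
3*x^2 + 2*x*y + x*z + y^2 - 2*z^2

First, the picture has 2 separate pieces. They look like related sheets of one shape, so recover p as a whole.
Then, degree: a generic line meets the surface in up to 2 points, so deg p = 2.
Next, from the visible intercepts: one y-axis crossing is at y = 0; one z-axis crossing is at z = 0.
Finally, matching integer coefficients to the picture gives p.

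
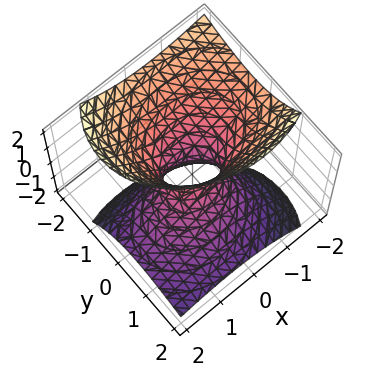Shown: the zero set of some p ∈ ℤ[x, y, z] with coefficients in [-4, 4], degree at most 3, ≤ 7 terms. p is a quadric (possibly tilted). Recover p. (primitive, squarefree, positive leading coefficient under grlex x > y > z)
First, degree: a generic line meets the surface in up to 2 points, so deg p = 2.
Next, checking where it meets the axes: the surface avoids every integer z-axis point in the box.
Finally, solving for integer coefficients yields p as stated.

2*x^2 + 2*x*z + 3*y^2 + 3*y*z - 2*z^2 - 1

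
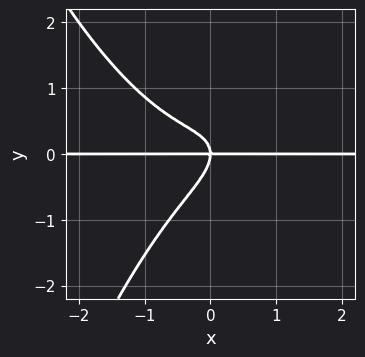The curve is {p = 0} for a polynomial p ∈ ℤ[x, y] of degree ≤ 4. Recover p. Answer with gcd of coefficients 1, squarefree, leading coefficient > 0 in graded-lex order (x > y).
2*x^3*y - 2*x*y^2 + 3*y^3 + 2*x*y

First, the degree is 4 — the shape is more complex than any degree-3 curve.
Then, checking where it meets the axes: every point of the x-axis in the box is on the curve; it crosses the y-axis at the gridline y = 0.
Finally, the integer polynomial consistent with all of this is the stated p.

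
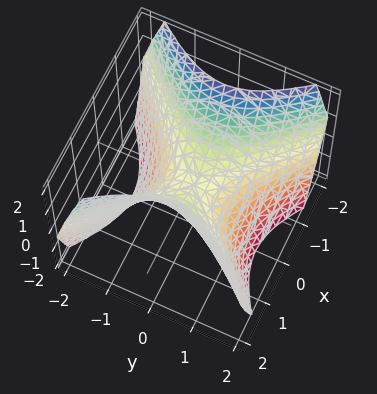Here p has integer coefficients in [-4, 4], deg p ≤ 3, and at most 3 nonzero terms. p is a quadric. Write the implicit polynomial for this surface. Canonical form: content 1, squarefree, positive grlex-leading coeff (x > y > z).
x^2 - y^2 - z

1. deg p = 2.
2. Symmetries: mirror symmetry y ↦ −y ⇒ only even powers of y; the x ↦ −x reflection is a symmetry, so x appears only in even powers.
3. Reading off the gridlines: it meets the y-axis at y = 0 (among the integer gridlines); it crosses the z-axis at the gridline z = 0; it meets the x-axis at x = 0 (among the integer gridlines).
4. These observations pin down the coefficients.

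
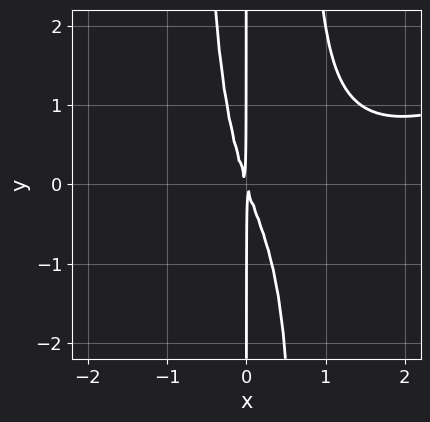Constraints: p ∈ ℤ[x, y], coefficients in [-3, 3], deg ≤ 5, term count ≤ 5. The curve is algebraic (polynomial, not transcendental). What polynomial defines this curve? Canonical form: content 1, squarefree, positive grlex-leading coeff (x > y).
x^4 - 2*x^3*y - 2*x^3 + 3*x^2 + x*y

First, deg p = 4.
Then, from the visible intercepts: the visible y-axis segment lies entirely on the curve.
Finally, these observations pin down the coefficients.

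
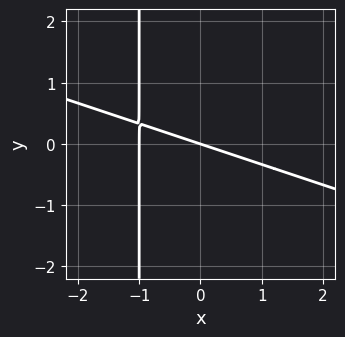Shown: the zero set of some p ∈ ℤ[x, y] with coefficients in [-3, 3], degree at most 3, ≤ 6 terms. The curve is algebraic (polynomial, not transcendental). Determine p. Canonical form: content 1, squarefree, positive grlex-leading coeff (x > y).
1. The degree is 2 — the shape is more complex than any degree-1 curve.
2. Observable constraints: among the integer gridlines, it crosses the x-axis at x ∈ {-1, 0}; it crosses the y-axis at the gridline y = 0.
3. These observations pin down the coefficients.

x^2 + 3*x*y + x + 3*y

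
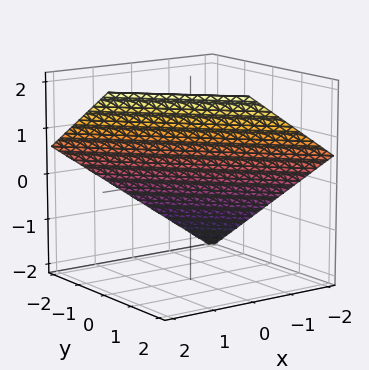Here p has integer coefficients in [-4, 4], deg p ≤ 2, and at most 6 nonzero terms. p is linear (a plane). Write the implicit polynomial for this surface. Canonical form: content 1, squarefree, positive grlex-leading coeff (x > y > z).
2*x + 2*y - 3*z + 2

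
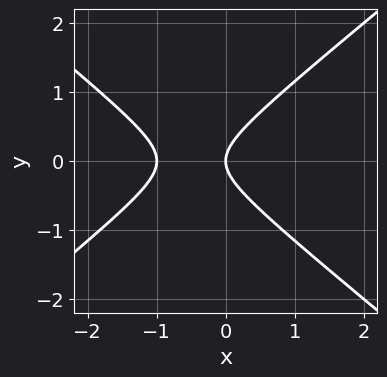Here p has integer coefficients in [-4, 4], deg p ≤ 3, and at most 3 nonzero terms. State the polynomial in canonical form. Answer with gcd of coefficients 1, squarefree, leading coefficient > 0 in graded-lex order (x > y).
First, degree: a generic line meets the curve in up to 2 points, so deg p = 2.
Next, symmetries: mirror symmetry y ↦ −y ⇒ only even powers of y.
Next, from the axis intercepts and sections: among the integer gridlines, it crosses the x-axis at x ∈ {-1, 0}; one y-axis crossing is at y = 0.
Finally, matching integer coefficients to the picture gives p.

2*x^2 - 3*y^2 + 2*x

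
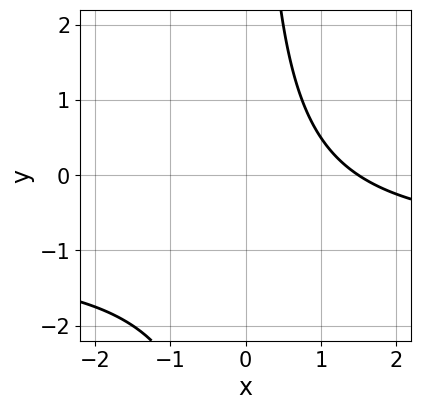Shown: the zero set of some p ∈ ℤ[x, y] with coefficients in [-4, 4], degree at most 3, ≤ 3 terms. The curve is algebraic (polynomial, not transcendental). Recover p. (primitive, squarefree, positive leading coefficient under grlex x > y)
(a) Degree: no degree-1 curve has this shape, so deg p = 2.
(b) Checking where it meets the axes: no y-intercept at any integer in the box.
(c) Assembling these constraints gives the stated polynomial.

2*x*y + 2*x - 3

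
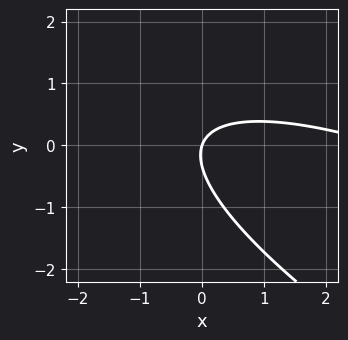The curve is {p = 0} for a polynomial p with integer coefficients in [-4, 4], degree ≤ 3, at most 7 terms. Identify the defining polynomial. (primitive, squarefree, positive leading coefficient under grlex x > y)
First, deg p = 2. A generic line meets the curve in up to 2 points.
Then, reading off the gridlines: it crosses the y-axis at the gridline y = 0; it meets the x-axis at x = 0 (among the integer gridlines).
Finally, assembling these constraints gives the stated polynomial.

x^2 + 3*x*y + 3*y^2 - 3*x + y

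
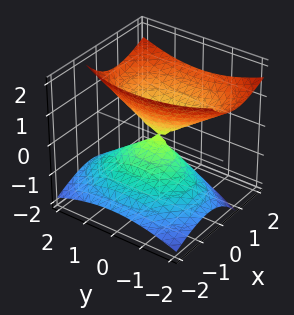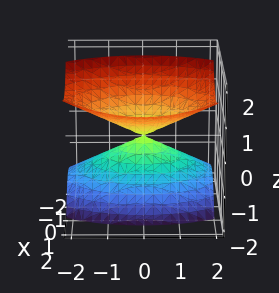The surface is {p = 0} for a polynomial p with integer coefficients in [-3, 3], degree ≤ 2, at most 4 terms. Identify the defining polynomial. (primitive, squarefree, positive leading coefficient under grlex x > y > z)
1. The degree is 2 — no degree-1 surface has this shape.
2. Observable constraints: it crosses the z-axis at the gridline z = 0; it meets the y-axis at y = 0 (among the integer gridlines); one x-axis crossing is at x = 0.
3. These observations pin down the coefficients.

2*x^2 - 2*x*z + y^2 - 2*z^2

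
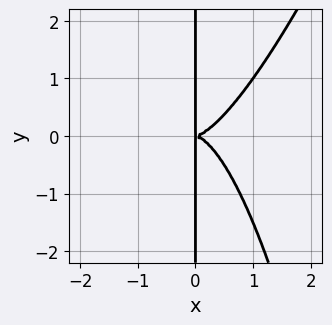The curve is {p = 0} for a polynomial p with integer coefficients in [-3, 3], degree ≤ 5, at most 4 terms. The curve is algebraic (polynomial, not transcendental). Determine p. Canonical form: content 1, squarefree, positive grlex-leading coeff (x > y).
(a) Degree: a generic line meets the curve in up to 4 points, so deg p = 4.
(b) Observable constraints: every point of the y-axis in the box is on the curve.
(c) Putting this together gives p.

3*x^4 - x^3*y - 2*x*y^2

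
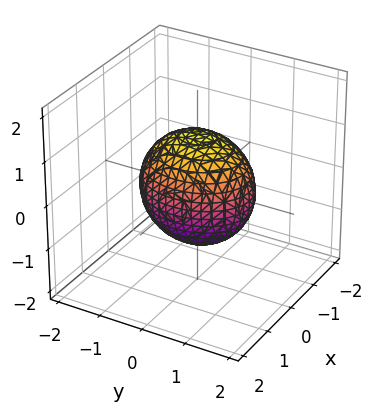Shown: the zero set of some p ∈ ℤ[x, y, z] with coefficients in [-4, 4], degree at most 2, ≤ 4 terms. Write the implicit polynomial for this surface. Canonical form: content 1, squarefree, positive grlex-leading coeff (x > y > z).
3*x^2 + 2*y^2 + 2*z^2 - 3

(a) The degree is 2 — bounded and convex; a quadric.
(b) Symmetries: it's symmetric under y → −y, forcing even powers of y; mirror symmetry z ↦ −z ⇒ only even powers of z; the x ↦ −x reflection is a symmetry, so x appears only in even powers.
(c) From the visible intercepts: the x-axis gridline crossings are at x ∈ {-1, 1}.
(d) Putting this together gives p.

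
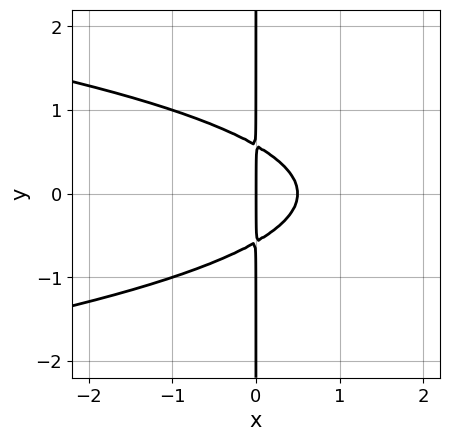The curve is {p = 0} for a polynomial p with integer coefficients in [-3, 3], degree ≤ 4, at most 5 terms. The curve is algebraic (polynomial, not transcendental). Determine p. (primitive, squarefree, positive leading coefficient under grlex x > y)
3*x*y^2 + 2*x^2 - x

(a) The degree is 3 — no degree-2 curve has this shape.
(b) Symmetries: it's symmetric under y → −y, forcing even powers of y.
(c) Observable constraints: the visible y-axis segment lies entirely on the curve; it crosses the x-axis at the gridline x = 0.
(d) These observations pin down the coefficients.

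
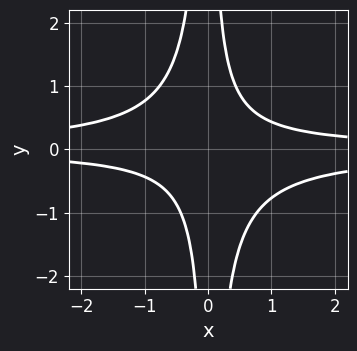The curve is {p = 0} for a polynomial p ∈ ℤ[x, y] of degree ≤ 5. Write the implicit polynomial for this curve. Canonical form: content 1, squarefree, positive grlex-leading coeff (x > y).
(a) Degree: no degree-3 curve has this shape, so deg p = 4.
(b) From the axis intercepts and sections: no y-intercept at any integer in the box; it misses every integer gridline on the x-axis.
(c) Matching integer coefficients to the picture gives p.

3*x^2*y^2 + x*y - 1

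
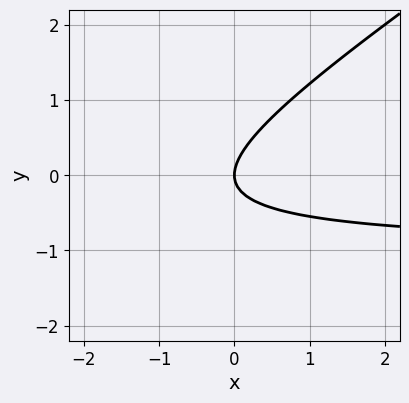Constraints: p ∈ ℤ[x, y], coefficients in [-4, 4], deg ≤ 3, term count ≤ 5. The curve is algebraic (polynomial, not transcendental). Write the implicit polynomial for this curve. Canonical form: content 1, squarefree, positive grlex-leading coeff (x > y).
2*x*y - 3*y^2 + 2*x

(a) The degree is 2 — the shape is more complex than any degree-1 curve.
(b) From the axis intercepts and sections: it crosses the x-axis at the gridline x = 0; it crosses the y-axis at the gridline y = 0.
(c) Solving for integer coefficients yields p as stated.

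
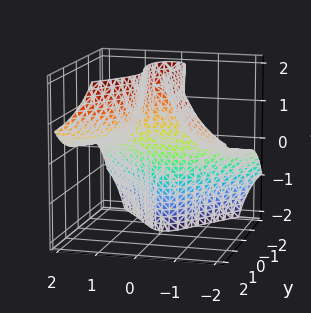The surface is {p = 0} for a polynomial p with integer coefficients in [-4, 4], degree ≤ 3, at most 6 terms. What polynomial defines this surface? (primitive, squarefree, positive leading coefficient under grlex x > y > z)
3*x^2*z - y^3 + y*z - y - 1

Degree: no degree-2 surface has this shape, so deg p = 3.
Against the integer gridlines: it misses every integer gridline on the z-axis; it misses every integer gridline on the x-axis.
Fitting integer coefficients to these (and the overall shape) gives p.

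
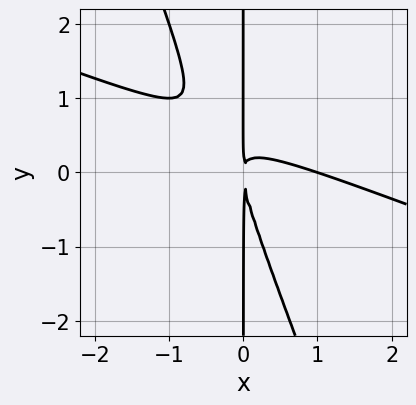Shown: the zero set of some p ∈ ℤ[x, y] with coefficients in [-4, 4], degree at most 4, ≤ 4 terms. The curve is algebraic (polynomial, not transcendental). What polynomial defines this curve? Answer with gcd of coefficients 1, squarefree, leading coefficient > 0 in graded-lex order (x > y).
The degree is 3 — a generic line meets the curve in up to 3 points.
From the visible intercepts: it meets the x-axis at x = 1 (among the integer gridlines); every point of the y-axis in the box is on the curve.
Assembling these constraints gives the stated polynomial.

x^3 + 3*x^2*y + x*y^2 - x^2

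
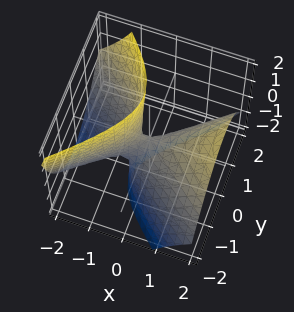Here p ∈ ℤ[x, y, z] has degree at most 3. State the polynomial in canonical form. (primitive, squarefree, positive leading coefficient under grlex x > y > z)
The degree is 2 — no degree-1 surface has this shape.
From the axis intercepts and sections: it crosses the z-axis at the gridline z = 0; it meets the x-axis at x = 0 (among the integer gridlines); one y-axis crossing is at y = 0.
These observations pin down the coefficients.

2*x^2 - 3*x*z - 3*y^2 + y*z - z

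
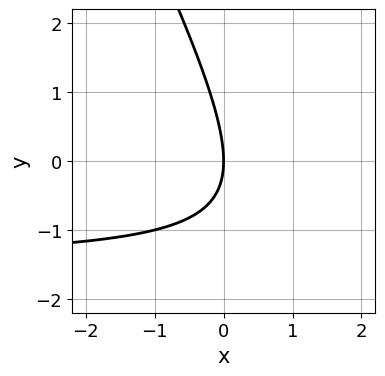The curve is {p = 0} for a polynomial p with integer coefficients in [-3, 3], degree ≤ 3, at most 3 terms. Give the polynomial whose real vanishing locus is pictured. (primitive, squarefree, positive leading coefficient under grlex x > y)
2*x*y + y^2 + 3*x

1. The degree is 2 — a generic line meets the curve in up to 2 points.
2. From the visible intercepts: one y-axis crossing is at y = 0; it crosses the x-axis at the gridline x = 0.
3. Fitting integer coefficients to these (and the overall shape) gives p.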